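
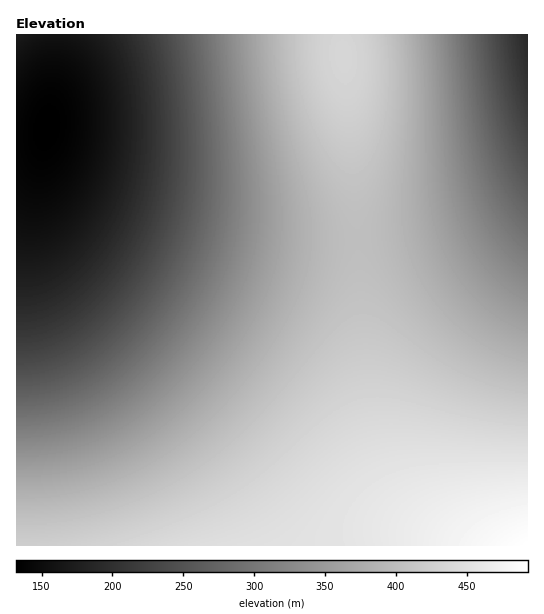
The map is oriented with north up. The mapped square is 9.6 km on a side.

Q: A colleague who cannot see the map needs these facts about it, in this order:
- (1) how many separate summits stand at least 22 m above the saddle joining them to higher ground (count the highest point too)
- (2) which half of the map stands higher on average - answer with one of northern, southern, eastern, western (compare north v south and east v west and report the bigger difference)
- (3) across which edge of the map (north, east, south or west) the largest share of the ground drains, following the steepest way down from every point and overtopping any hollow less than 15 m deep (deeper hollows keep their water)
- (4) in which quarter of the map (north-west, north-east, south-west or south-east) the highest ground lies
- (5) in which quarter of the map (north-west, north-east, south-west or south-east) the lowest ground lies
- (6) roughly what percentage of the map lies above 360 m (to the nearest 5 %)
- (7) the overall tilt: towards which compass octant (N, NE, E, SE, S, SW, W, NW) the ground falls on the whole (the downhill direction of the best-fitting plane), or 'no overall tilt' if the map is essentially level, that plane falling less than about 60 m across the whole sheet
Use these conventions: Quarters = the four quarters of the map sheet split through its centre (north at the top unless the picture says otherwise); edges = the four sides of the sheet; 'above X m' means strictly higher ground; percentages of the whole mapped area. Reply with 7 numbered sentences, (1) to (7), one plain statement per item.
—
(1) 2 summits rise at least 22 m above their surroundings.
(2) Taken as a whole, the eastern half is higher than the western.
(3) Most of the ground drains across the western edge.
(4) The highest ground is in the south-east quarter.
(5) The lowest point lies in the north-west quarter of the map.
(6) Roughly 55 % of the ground is higher than 360 m.
(7) Overall the map slopes down towards the north-west.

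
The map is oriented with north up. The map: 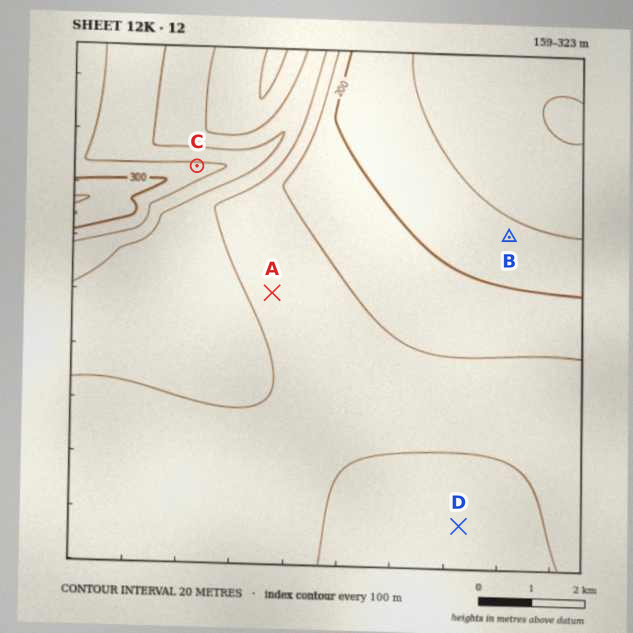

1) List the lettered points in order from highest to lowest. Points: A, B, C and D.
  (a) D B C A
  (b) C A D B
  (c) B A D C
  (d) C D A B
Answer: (d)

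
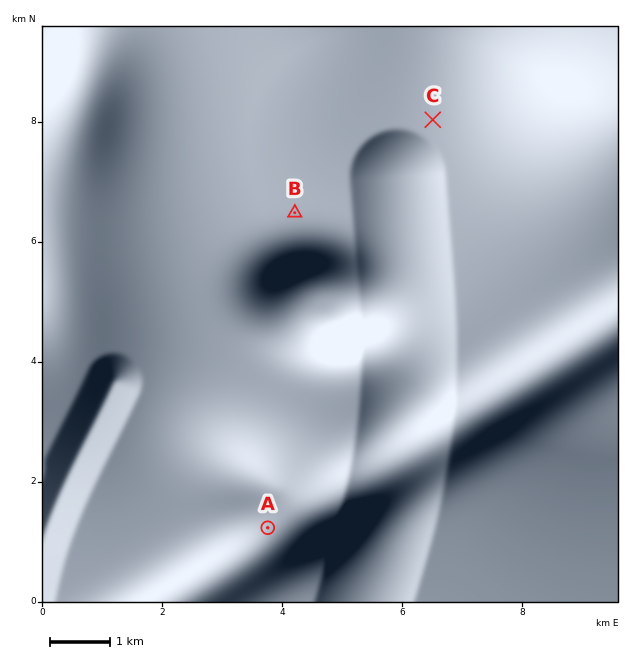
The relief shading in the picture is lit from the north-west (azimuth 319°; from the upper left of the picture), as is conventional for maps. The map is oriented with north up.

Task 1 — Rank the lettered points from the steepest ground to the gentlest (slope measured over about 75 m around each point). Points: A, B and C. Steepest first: A C B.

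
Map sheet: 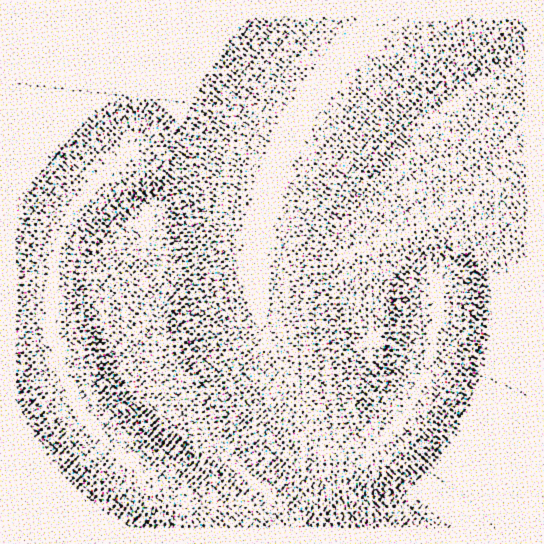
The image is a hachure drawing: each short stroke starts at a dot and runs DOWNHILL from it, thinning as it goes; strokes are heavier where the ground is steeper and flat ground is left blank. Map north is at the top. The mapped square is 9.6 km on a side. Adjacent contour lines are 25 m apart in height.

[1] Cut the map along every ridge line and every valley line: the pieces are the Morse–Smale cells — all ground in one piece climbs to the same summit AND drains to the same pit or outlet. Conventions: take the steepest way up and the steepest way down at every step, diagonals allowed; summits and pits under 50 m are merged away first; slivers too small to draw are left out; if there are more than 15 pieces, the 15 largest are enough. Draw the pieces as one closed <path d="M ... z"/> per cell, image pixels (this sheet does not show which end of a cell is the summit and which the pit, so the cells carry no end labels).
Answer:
<path d="M527 16l-140 0-46 43-25 32-16 26-13 25-16 40-11 41 0 15 10 7 24 7 36 7 12-3 48-17 55-27 34-21 48-36z"/><path d="M386 16l-369 0-1 177 12-8 21-32 29-30 24-19 20-8 21 0 10 3 16 9 7 7 5 10 0 22-3 16 57 16 32 4 5-4 16-40 28-48 25-32z"/><path d="M179 163l-28 52-7 31 0 16 20 61-7 38 12 54 4 12 20 20 24 17 46 28 36-43 10-27 0-11-29-42-16-32-9-30-2-22 3-38 5-30 10-35-16 1-20-4z"/><path d="M138 151l-7 0-4 2-23 21-29 35-14 25-4 13-6 51 1 33 8 36 16 36 17 26 16 16 29 23 25 25 18 7 28 5 37-1 11-5 6-6-70-46-20-20-4-12-12-54 7-38-20-61 0-16 7-31 16-26 10-26z"/><path d="M527 155l-52 38-30 19-32 15 8 18 10-4 18 0 17 7 13 10 13 21 1 44-6 46-16 46-38 68-31 45 126-1z"/><path d="M413 228l-36 16-46 15-53-11-13-5-6-8-2 3-4 55 2 14 9 30 16 32 17 26 20 24 30 28 3 0 3-6 14-54 4-30 13-38 5-41 10-17 8-9 13-7z"/><path d="M50 301l-34 2 0 224 174 1-1-11-5-10-19-12-27-27-29-23-29-35-13-25-10-27-5-27z"/><path d="M449 241l-18 0-11 5 15 33 2 26-2 34-12 42-20 36-29 31-7 4-17-4-2 5-3 13 0 21 12 41 44 0 4-5 22-29 28-47 16-32 12-32 9-44 0-60-8-14-9-10-14-10z"/><path d="M143 96l-26 1-24 14-36 32-20 26-9 16-12 9 1 109 32 0 2-2 6-54 7-20 15-24 32-36 20-16 7 0 39 12 2-2 2-14-1-26-11-13-16-9z"/><path d="M419 245l-12 7-8 9-10 17-5 41-13 38-4 30-16 59 11 6 5 0 7-4 29-31 20-36 6-19 7-32 0-45z"/><path d="M310 411l-2 16-9 22-20 26-15 15 0 3 11 12 7 23 73 0-10-41 0-21 6-19-12-6z"/><path d="M263 492l-10 9-12 4-32 0-40-8 15 10 5 10 2 11 90 0 0-5-4-13z"/>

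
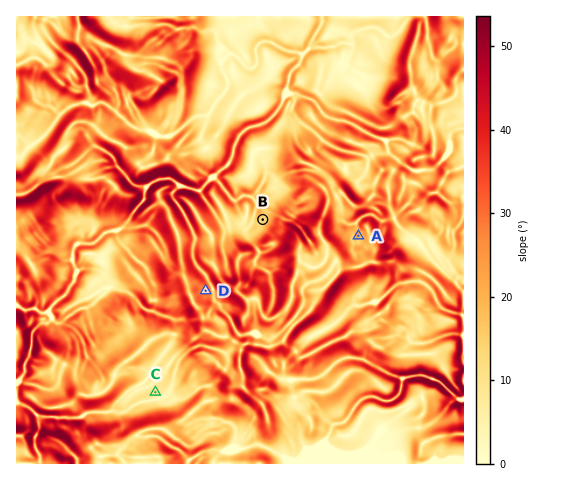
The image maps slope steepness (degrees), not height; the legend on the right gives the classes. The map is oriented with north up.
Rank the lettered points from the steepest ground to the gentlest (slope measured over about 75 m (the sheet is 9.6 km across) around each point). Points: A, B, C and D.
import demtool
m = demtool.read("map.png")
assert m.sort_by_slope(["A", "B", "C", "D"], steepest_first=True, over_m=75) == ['D', 'A', 'B', 'C']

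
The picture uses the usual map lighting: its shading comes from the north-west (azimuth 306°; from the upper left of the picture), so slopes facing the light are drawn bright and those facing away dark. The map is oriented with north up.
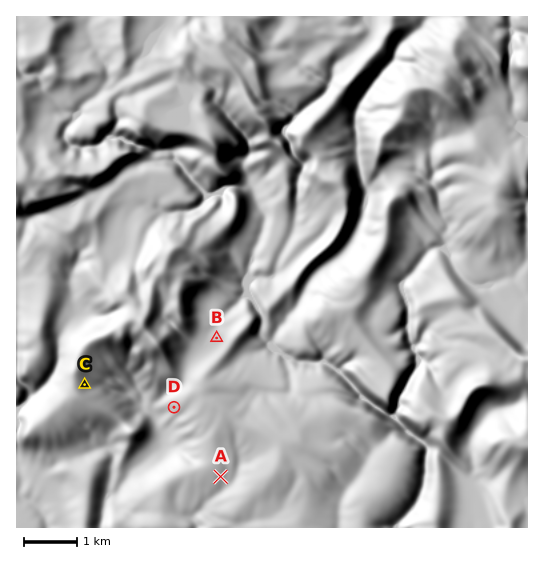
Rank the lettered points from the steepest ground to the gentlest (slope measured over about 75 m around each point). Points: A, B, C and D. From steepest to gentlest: D C A B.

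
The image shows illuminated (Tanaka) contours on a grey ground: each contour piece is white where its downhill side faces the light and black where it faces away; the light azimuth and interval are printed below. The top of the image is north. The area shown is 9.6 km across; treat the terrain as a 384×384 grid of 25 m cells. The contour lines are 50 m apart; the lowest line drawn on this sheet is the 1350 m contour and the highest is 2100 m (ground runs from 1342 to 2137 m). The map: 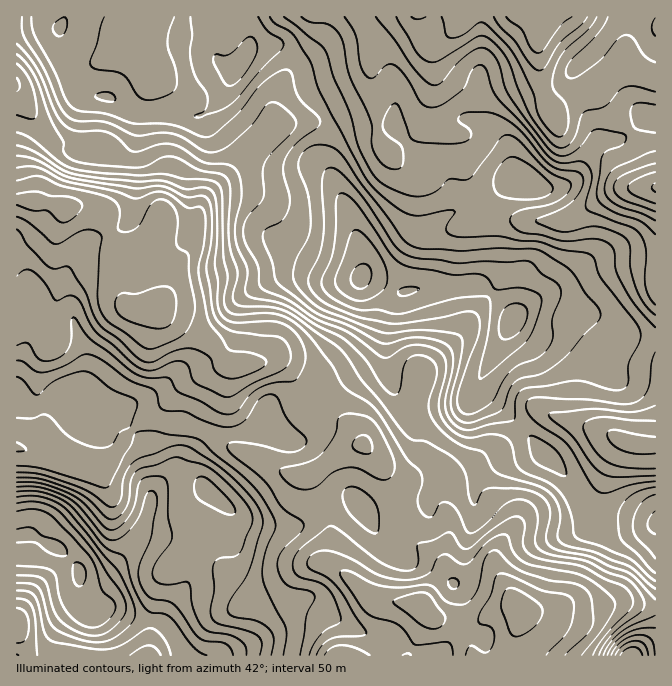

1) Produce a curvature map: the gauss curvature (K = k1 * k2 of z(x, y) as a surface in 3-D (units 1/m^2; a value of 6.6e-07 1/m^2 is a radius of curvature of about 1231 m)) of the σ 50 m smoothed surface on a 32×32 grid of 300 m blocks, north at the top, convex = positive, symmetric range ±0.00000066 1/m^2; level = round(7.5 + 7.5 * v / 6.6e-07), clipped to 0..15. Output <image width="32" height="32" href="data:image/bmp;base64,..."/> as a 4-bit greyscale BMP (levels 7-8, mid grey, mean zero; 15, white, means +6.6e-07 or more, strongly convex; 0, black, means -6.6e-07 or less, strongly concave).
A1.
<image width="32" height="32" href="data:image/bmp;base64,Qk12AgAAAAAAAHYAAAAoAAAAIAAAACAAAAABAAQAAAAAAAACAAATCwAAEwsAABAAAAAAAAAAAAAAABEREQAiIiIAMzMzAERERABVVVUAZmZmAHd3dwCIiIgAmZmZAKqqqgC7u7sAzMzMAN3d3QDu7u4A////AAJWRpRVtpdIloZXaVd3Y/D0f9UJipdmdGOXpkh5eKQgyKjbB1epZ4d7ZvU2rFmGwXOXV+lndmWbhmdLqJh5pfZ1P0KqeIeG1YifWAlHaKdYd6hBdneIh5d3h0h8V3x1V5l4pGeIalWEeHiWqWmHh2vPpbyZeKxodppnlphqxGVpiGR39WyHeIaoV3d0aWRlV1R4tXZKh2d1aJV4h2mZd4iHeHVmlIh6p42IdjeYqYqYd3mGZ4Y1l3ZqiFO4IJR8d2d4eYeHp9iHd3cm+U22aKVkqHZleIayaGaHmLd4d3i4eXiH15eJqGeHOvxmZ4d3d02Sh6dXN4pmhjqzNWZ3iIhIhKiKYUafdoV3Zpn7d3eIlpjJmob4domYaneCmmd4d7hUd4eHeHRpzyiWhmaHd2h4d3eHV3ZneIxUh4d5d3d3Z3h3d3lqd4hni5eHaYZ5h3eXZ3lcjZiYeHd3hzxtaIiV16NfD1V3iJhnd4ZHdQSIiTiFWJc2d3d4iId2j7qr+nj7eZVoNWeXeaiId5dVEHdFd7VpiGZ3p2mWeIiIrwaGVDendol3i1Nmd2eGeP93Z2bKhleFd5iHdod3hlamV5nHeJiYd5iXh3iJeHZ2B3hnllh3eImJdnd5eIadhk6XhmiHd5d3enlXh2eWi3q4d4eKh3eHdnhoeHd3d6GUlXR1"/>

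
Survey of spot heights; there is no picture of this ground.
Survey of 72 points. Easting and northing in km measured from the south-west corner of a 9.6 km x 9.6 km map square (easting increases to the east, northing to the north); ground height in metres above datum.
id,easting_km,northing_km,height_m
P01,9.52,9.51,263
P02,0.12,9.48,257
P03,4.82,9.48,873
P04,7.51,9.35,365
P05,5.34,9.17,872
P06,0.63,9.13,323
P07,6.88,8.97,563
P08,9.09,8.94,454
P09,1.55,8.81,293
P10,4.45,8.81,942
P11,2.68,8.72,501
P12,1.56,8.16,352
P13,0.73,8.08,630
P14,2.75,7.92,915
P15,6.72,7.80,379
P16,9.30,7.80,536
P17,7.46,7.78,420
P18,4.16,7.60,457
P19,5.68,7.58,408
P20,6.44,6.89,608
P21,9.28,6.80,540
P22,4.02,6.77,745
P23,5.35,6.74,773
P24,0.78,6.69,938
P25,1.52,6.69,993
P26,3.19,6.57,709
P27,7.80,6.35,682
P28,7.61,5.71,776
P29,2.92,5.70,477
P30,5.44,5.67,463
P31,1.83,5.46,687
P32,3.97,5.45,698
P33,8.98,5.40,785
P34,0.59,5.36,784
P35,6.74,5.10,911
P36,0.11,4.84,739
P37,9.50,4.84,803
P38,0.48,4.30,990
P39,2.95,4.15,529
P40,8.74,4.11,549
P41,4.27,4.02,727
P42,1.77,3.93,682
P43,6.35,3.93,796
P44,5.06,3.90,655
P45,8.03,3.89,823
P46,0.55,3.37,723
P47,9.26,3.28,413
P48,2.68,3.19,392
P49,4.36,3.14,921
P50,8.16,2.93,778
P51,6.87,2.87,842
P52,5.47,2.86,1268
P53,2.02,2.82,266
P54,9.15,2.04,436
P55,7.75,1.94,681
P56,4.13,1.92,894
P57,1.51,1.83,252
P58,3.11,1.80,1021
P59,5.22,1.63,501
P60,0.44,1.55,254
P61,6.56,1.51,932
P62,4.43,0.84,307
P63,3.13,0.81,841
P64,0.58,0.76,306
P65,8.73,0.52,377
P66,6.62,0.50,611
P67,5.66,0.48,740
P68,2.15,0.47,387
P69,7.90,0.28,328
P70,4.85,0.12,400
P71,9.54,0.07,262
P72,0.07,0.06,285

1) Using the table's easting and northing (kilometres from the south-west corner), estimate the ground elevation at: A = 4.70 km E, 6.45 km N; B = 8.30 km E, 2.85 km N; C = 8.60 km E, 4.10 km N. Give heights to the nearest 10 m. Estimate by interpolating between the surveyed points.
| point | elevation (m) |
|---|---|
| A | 830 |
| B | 740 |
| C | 570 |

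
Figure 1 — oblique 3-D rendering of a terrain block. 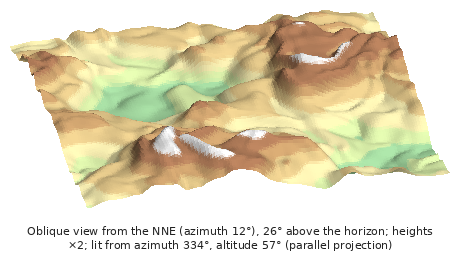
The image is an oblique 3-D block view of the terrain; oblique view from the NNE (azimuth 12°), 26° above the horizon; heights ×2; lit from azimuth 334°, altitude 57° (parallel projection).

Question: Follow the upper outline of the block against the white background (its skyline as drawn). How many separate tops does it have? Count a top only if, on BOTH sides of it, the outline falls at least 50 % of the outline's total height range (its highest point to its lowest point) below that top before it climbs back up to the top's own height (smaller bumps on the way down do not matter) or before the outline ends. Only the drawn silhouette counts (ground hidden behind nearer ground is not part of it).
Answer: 0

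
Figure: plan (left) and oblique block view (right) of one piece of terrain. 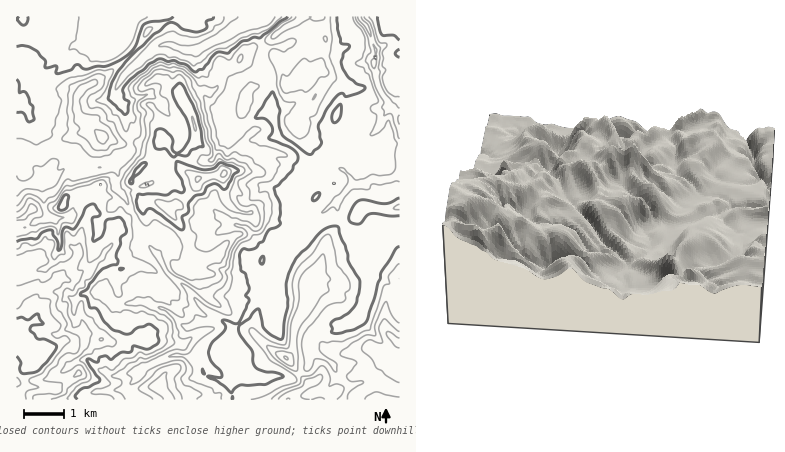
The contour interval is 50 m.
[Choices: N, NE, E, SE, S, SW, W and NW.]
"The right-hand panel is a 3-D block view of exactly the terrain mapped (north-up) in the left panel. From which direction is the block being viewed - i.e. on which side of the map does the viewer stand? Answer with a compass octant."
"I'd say S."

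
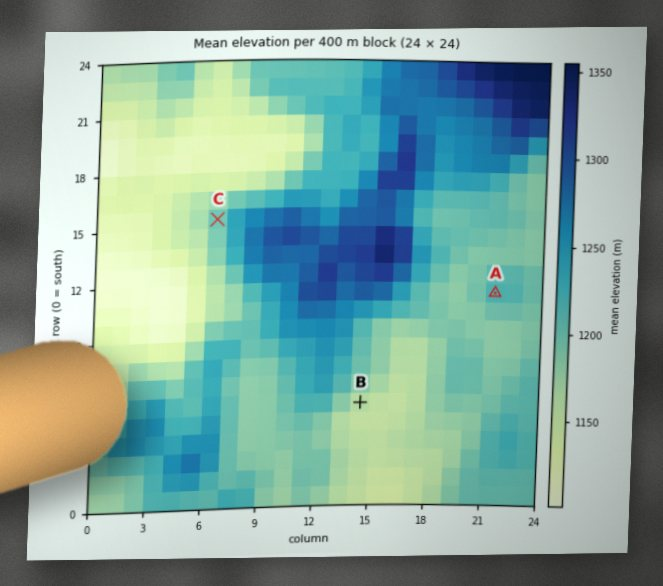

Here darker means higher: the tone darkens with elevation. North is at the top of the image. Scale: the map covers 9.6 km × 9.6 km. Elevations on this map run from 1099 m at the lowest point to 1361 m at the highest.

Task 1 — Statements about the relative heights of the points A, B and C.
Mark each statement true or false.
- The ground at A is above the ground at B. true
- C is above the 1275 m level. false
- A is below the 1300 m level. true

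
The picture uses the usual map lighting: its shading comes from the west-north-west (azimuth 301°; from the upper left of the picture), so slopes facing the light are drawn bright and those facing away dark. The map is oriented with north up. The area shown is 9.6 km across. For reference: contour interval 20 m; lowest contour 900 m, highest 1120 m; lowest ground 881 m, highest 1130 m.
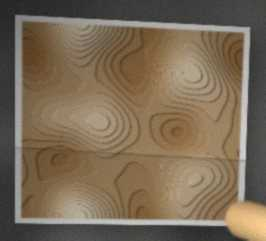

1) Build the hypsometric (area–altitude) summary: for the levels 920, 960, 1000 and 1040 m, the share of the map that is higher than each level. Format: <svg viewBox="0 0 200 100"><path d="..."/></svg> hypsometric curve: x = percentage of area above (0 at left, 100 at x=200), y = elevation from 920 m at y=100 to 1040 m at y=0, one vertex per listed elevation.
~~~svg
<svg viewBox="0 0 200 100"><path d="M188 100l-53-33-71-34-38-33"/></svg>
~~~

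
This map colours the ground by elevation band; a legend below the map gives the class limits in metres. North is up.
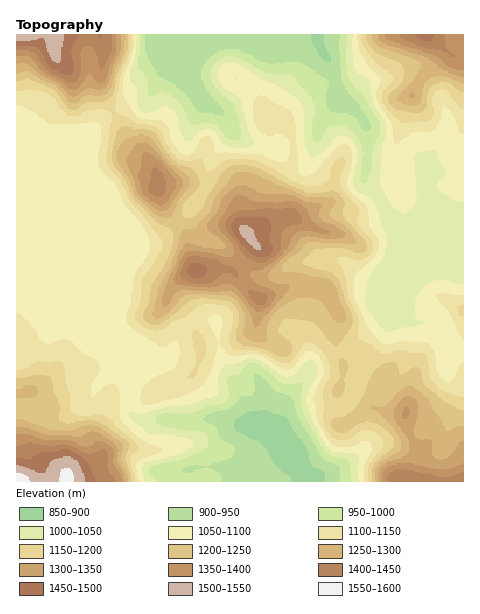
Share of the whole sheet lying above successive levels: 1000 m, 86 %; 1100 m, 51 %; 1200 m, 29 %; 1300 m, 14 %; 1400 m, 6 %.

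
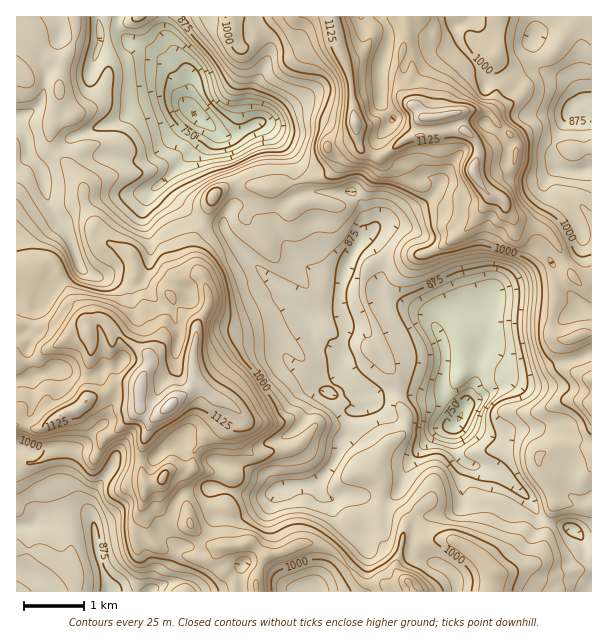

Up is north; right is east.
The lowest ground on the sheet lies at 675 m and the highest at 1215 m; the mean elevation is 965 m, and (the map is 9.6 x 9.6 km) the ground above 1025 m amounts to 25.6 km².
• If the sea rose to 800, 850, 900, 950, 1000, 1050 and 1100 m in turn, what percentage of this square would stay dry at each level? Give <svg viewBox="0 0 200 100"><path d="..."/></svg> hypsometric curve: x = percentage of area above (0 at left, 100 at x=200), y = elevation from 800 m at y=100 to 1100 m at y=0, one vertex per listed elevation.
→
<svg viewBox="0 0 200 100"><path d="M192 100l-12-17-28-16-45-17-36-17-31-16-23-17"/></svg>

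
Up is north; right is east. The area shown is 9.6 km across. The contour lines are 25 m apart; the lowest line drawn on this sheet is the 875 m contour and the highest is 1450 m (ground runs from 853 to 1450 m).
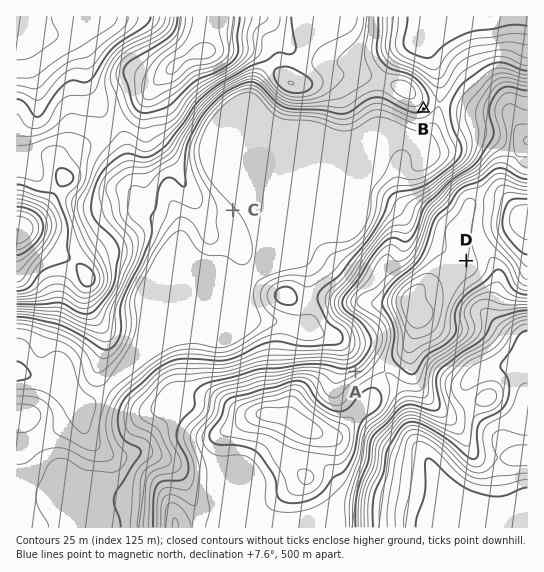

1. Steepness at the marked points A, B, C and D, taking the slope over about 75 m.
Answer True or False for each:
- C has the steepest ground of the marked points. False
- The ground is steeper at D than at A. False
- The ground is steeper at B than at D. True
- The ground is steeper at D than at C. False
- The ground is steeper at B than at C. True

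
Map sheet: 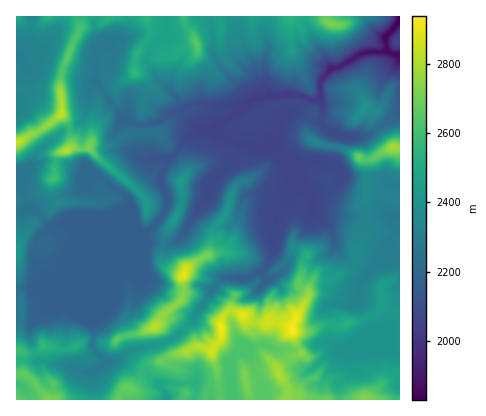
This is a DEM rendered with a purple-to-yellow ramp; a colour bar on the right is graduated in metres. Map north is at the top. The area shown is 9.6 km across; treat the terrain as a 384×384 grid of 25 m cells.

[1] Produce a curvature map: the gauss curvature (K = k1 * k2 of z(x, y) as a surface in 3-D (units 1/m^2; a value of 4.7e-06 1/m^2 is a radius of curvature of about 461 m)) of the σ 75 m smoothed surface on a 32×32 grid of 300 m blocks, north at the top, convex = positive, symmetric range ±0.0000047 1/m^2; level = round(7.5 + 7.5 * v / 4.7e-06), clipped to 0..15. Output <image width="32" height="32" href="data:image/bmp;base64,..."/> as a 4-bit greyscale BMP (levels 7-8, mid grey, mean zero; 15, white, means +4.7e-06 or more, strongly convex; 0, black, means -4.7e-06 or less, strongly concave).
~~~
<image width="32" height="32" href="data:image/bmp;base64,Qk12AgAAAAAAAHYAAAAoAAAAIAAAACAAAAABAAQAAAAAAAACAAATCwAAEwsAABAAAAAAAAAAAAAAABEREQAiIiIAMzMzAERERABVVVUAZmZmAHd3dwCIiIgAmZmZAKqqqgC7u7sAzMzMAN3d3QDu7u4A////AIeJZ2aYd3eXeIeIeHh2qYZ3eoiHmmiGeHeIeHd4h4eIqGeHh3dniIlYiHqIiIiHd2dohndneHeImWiIaaWIeHii1ow2+XhphXeId4DId3iIaZd5N8BraGdah4e8Z3d4iGl3d4h3jXd3yJZnd3VrZ4iHh3iIh4iFiHd8OWiLeJd3h3d4iIeHdqKHm5l3lneId2h3iId3iqA6dZOmeHeHd6iHd3iHd3dv55qWeKiHd3d3iHd3h3d3WZGXeFh2WHZ3h5iHd4iIdmeJh4h5ldiHh4h4h3eIh4dIl2eIeIiGeIeHeXh4d3dFmXdnaIhml3iHiIdoiHd4yXmIh3iId4h3d3h4d3eIi4qEd5iHh3h3eIh4d0V4iGZ3d4h4eId3h3h4d4bfeHd4h16Ihol3d4iKRYdpgH+GiIh3h2d3d3h4iZeYdkr1V4iIhXd3d3d3Z3DwOteJovdnd5eHd3d4dthnqY2FaghniHiHeIeIiHaIhoVGmHt4eIeHh4d3d4h3Z3e3d4emiHhnh4d4eHiHd4d4iXd3fYh2iXiXh4d4d4h2mHeIh3Z4h2ZniHeId4d3lpiHd4iEZ3d8p4d3d4d4h3emeId4d6iHh3eHeHd3d5iHh4iIeIh4mIh3h5t3eIh3h3d4Ond5eIiZZ3h3eHd3eGeIdraVxmdbdYh4Z3d5d5dKvHe2"/>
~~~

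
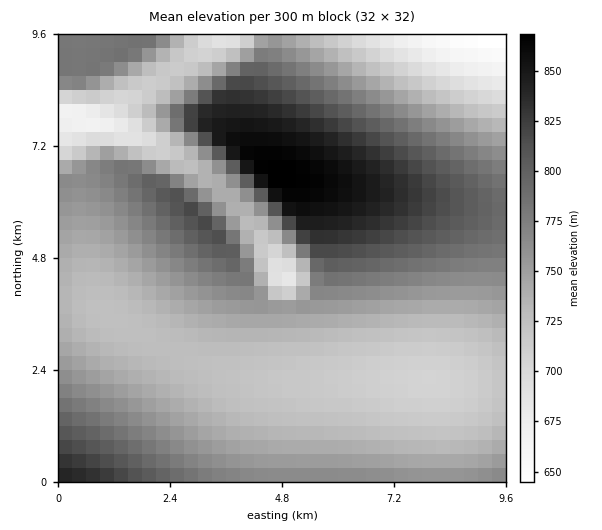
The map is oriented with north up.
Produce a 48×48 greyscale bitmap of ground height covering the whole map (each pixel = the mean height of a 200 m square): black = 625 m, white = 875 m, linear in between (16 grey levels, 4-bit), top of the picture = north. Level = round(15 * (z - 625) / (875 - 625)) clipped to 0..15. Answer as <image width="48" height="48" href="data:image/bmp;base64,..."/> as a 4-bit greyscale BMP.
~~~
<image width="48" height="48" href="data:image/bmp;base64,Qk32BAAAAAAAAHYAAAAoAAAAMAAAADAAAAABAAQAAAAAAIAEAAATCwAAEwsAABAAAAAAAAAAAAAAABEREQAiIiIAMzMzAERERABVVVUAZmZmAHd3dwCIiIgAmZmZAKqqqgC7u7sAzMzMAN3d3QDu7u4A////AN3dzMy7uqqpmZmZmZmZmZiIiIiIiIiIid3MzLu6qqmZmIiIiIiIiIiIiIiId3iIiMzMu7uqqZmYiIiIiIiHd3d3d3d3d3d3eMy7u6qqmZiIiHd3d3d3d3d3d3d2Zmd3d7u7qqqZmYiId3d3d3d3d3dmZmZmZmZmd7uqqpmZiIh3d3d3ZmZmZmZmZmZmZmZmZqqqqZmIiId3d3ZmZmZmZmZmZmVVVVZmZqqpmZiIh3d3dmZmZmZmZmZlVVVVVVVWZpmZmIiHd3d2ZmZmZmZmZlVVVVVVVVVVZpmYiIh3d3dmZmZmZmZlVVVVVVVVVVVVZpiIiHd3d2ZmZmZmZmZVVVVVVVVVVVVVVoiId3d3ZmZmZmZmZmZVVVVVVVVVVVVVZoh3d3dmZmZmZmZmZmZmVVVVVVVVVVVVZnd3d2ZmZmZmZmZmZmZmZmVVVVVVVVVWZnd3ZmZmZmZmZmZmZmZmZmZmZVVVVVVmZnd2ZmZmZmZmZmZmZmZmZmZmZmZmZmZmZndmZmZmZmZ3d3d3d3d3d2ZmZmZmZmZmZ3ZmZmZmZnd3d3d3d3d3d3d3d3ZmZmZ3d3ZmZmZmZ3d3eIiIiIiIiHd3d3d3d3d3d3ZmZmZnd3d4iIiIh3eIiIiIiIh3d3d3eHZmZmZ3d3iIiJmYZUV5mZmYiIiIiIiIiHZmZmd3eIiJmZmYVDRpmZmZmZmYiIiIiHdmZ3d3iImZmqqXVDRpqqqqqZmZmZmZmXd3d3d4iJmaqqqGVEV6u7uqqqqqmZmZmXd3d3eIiZmqq7p2VVebu7u7u7qqqqqZmXd3d3iImZqru7l2VXm8zMzMu7u7qqqqqnd3d4iJmaq7u6hmZ4vd3czMzMu7u6qqqod3iIiZmqu7yodmeK3d3d3dzMzLu7uqqoiIiImZqrvMuXdnit7u7d3d3czMu7u6qoiIiJmaq7vKmHd4rO7u7u7d3dzMy7u6qoiIiJmqq7uph3eKzu7u7u7t3dzMy7u6qoiIiZmqu7mHd3is7//u7u7t3dzMy7uqqoiJmZqqqod3d4rO///+7u7t3dzMu7uqqXiJmZqph3ZmeKzv///u7u7d3czLu6qqmWZ4mZh3ZmZnis7u/+7u7u3d3My7uqqZmUVWd2ZVVVZ4rO7u7u7u7d3czLu6qpmZiERFVUREVWeKzu7u7u7t3dzMy7uqmZmIhzMzMzNEVnm93u7u7u3d3MzLu6qZmIiHdzMiMzRFaKvd3d7t3d3czMu7qpmYiHd3ZiIjNEVWeKvN3d3d3dzMy7uqmZiId3ZmZTNEREVWZ4m83d3dzMzLu6qZmIh3dmZVVVVmVVVVZniazMzMzLu7qpmYiHdmZVVURIiIdmVVVmd4q8zMu7qqmZiHd2ZlVUREQ5mZmHdmVVZniau7uqqZmId3ZmVVREMzM5mZmZh3ZlVWZ4mqqpmYh3dmZVREQzMyIpmZmqqYdmVVVmeJmZiId2ZlVEQzMyIiIpmZmaqph2VVRFVomIh3ZmVURDMzIiIiEZmZmZqqmHZURERXiHdmZVREMzMiIhEREQ=="/>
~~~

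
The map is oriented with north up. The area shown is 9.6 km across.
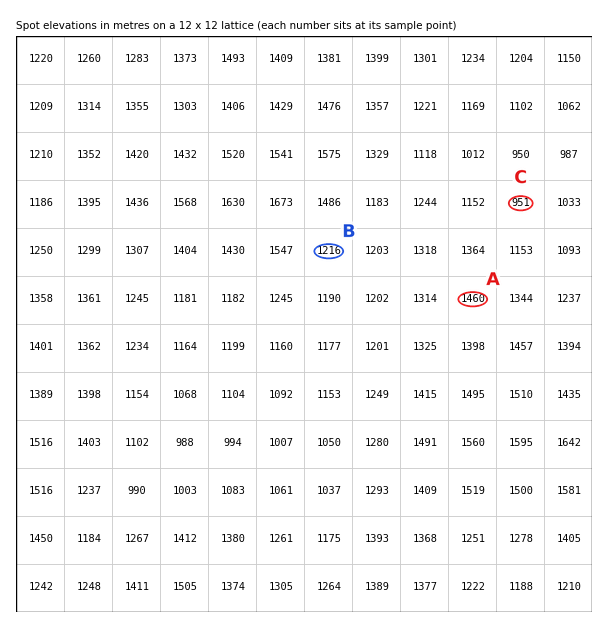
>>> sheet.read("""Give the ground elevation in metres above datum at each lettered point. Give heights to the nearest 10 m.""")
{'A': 1460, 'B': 1220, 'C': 950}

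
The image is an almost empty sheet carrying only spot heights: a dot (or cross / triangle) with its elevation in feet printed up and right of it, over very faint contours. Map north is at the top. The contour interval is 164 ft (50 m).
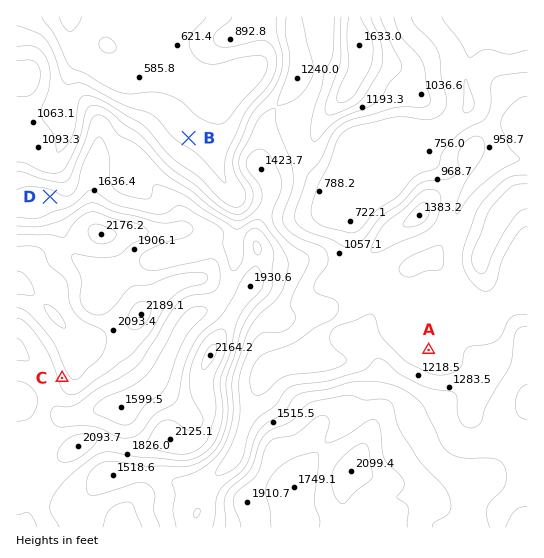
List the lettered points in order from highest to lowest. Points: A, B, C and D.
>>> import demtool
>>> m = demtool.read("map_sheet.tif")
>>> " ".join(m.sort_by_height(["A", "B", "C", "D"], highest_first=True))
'C D A B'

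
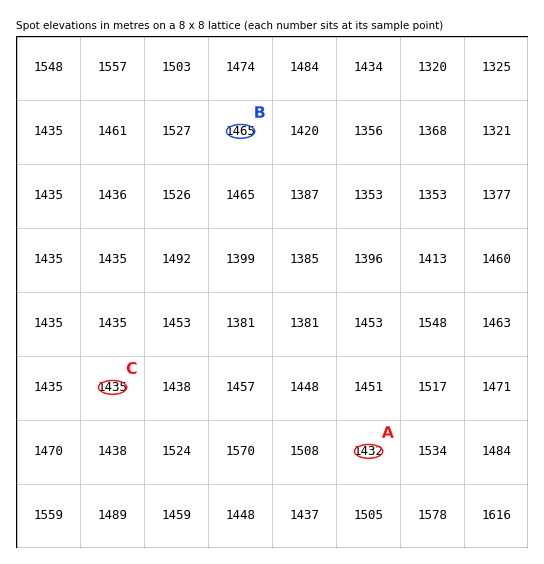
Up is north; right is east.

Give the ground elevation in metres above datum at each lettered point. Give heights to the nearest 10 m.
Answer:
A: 1430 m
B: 1460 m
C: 1430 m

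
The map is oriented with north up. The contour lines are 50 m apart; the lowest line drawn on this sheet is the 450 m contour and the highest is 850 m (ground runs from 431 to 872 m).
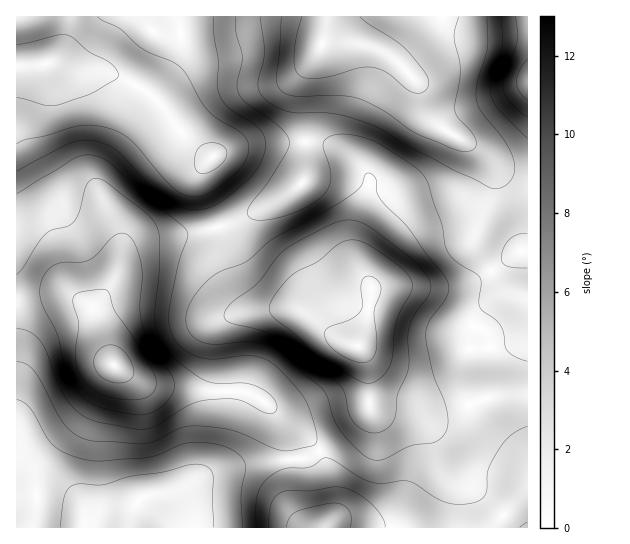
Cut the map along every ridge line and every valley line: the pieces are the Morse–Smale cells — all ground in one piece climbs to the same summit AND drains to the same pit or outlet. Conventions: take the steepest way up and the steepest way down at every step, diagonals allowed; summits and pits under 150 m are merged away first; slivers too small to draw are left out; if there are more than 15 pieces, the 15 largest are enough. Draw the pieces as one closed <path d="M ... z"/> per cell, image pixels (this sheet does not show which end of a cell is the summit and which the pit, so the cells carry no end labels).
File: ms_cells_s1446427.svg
<path d="M217 228l-32 7-42 4-12 5-6 6-5 11-8 22-16 22-1 10-8-11-20-9-17 0-34 6 1 227 511-1-1-132-38 2-43 15-21 0-8-3-35-1-11-3-2-3 0-23-2-17-6-12-4-5-19-6-23-19-16-9-9-3-32 1-9-2-8-6-14-27-6-17z"/><path d="M353 43l-30 0-16 30-3 12 1 89-2 8-26 19-40 20-20 6 4 30 6 17 10 21 12 12 9 2 32-1 9 3 16 9 23 19 19 6 4 5 6 12 2 17 0 23 5 5 32 1 19 4 21 0 43-15 38-2 1-217-19-5-24-20-46-26-12-14-7-24-5-10-21-20-19-11z"/><path d="M177 16l-161 1 1 283 33-5 17 0 20 9 8 11 1-10 16-22 8-22 5-11 6-6 12-5 42-4 32-8-16-45 0-11 11-13-19-14-14-14-14-20-16-16 19-21 11-19 2-20z"/><path d="M326 16l-149 1 4 17-2 20-11 19-19 21 16 16 14 20 14 14 19 14-11 13 0 11 16 45 20-6 40-20 26-19 2-8-1-89 3-12 17-34z"/><path d="M527 16l-200 0-4 26 38 2 25 9 29 26 5 10 7 24 12 14 46 26 24 20 18 4z"/>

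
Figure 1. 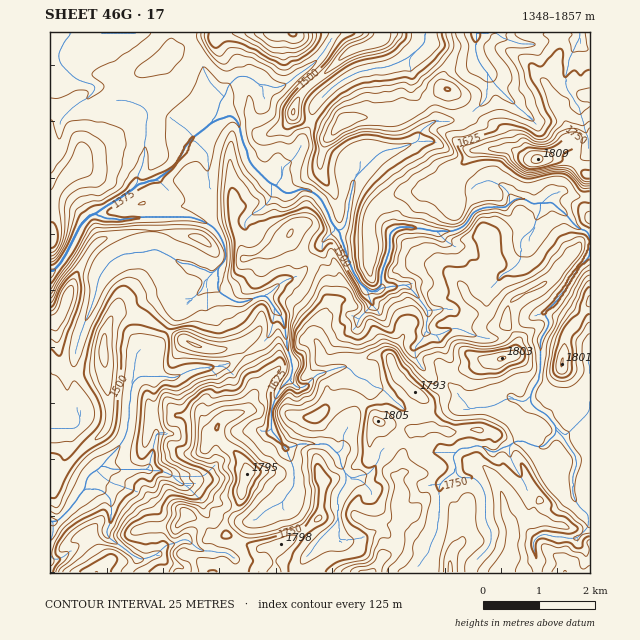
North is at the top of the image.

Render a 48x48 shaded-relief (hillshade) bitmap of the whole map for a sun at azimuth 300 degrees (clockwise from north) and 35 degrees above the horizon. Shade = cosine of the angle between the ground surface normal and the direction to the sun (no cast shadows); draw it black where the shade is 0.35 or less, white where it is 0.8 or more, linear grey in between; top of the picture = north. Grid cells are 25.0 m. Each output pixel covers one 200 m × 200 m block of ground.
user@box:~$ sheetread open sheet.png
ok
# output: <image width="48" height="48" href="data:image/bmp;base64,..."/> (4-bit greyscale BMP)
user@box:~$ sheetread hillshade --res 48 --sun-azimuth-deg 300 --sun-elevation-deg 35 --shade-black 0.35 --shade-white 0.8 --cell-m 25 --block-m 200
<image width="48" height="48" href="data:image/bmp;base64,Qk32BAAAAAAAAHYAAAAoAAAAMAAAADAAAAABAAQAAAAAAIAEAAATCwAAEwsAABAAAAAAAAAAAAAAABEREQAiIiIAMzMzAERERABVVVUAZmZmAHd3dwCIiIgAmZmZAKqqqgC7u7sAzMzMAN3d3QDu7u4A////AP/clVm7uauXiphUia3dpCRouUerdWmpd8zcuVaK3JmIiphTaJq96kRYuVaLlVm5h+uqmqdmm7qHiruENoiay3VXq3V6pViYmv/Ifdl3hnqnaLzbdFiIqoZGmoZ5ljV3Z73se/6qyViYRom86UepiZZEioZ5l2Z2VDfMq+7M7YipQVeJ3Gi5m6hUeoZ5h3ZmdhN6q93d26zcgBZ4vGe6m7d2eZeJhoZFiCFYmrzNyr3ewwNou3SamrdWeZiZd3VXiEI3iaq7upm92CJXu3V5qqdmV5mZd1VniXUkeJibqHaLuFVpy3ipiqhnZ5mIh2V3eIliR6p7y6ZZpmZ6y3e7iJhnZ5l3l2eHeJm4I4yb3Ox2dmeIiIiblohmZVd1V3d4iIibglypu+2ERUiYZVaMpmiHeHh1Rnd3iIeKtUvLqs23Myi6lkV8x2eYeJqHd4d4d4d5pTrMzNy7lifbu3VpyYh2VomYh3iId4eJlDrNzO2rylTNzah3mpmFRXd3d4h3d4eKkyi7zO7L3IJczsiImphmd3ZVVmmFVoibghaJmbzM3bcKybmHm5ZXmIdSJEq0I3eskxV6lVZ5vdxG64iYmoR6mqqWIRnnEkWuohV6yFZVaLypuomby2OLvMu8pBf6IiOOsyRo3YeKl3reyGeb24Vqzbms2Tf7MhFd1SVnrJiby3fP+WVquqhImqqpiGfeYVAa6UZmarmavJa/+3Q3u8poqZmqdWfPtdUG3GZmaJqZm6it7ZVDjdqHqZmblTSe7PoDvZZWd3iZmIm7zbgybNuqmIeLyWM7//8znKdmd3eKmFSbvLg0WKq7qpd4vLgk7/+Terl3d3eLqHRYq7ZYVqiJmZh2is2Sf17lV5mHd3dr2HZWeaWLZcuZmZmHZ6zYJQT6RXd3d3dq25hlV5edc7ypmaqWZ4rMYQC/lmd3iIdqyquVM1jNdJyprMqGVom8pwBdyqmZmpebqavJUibdc1mIiL6nZnmqqCAXqpmZmZm7l5vck0a+lFZmdTnJiHiZvDIjWJh3d4i8lWitt3eex2d3iEN4mXiavFM0MnqYiIi8llaKqXd965mHd3ZVV3Z5mJZFQyaJmYi8hVeJmGVq3cuoh3d2ZTJHmbllVERmioi8dXeKuVRorM3LmGVmdiADjLuGVVV3WJi7Znd5y1RnirzNy4VFmoMBWJunZmZ3ZpmrdoZnvVBGd4m8zduHnMumRJqod2Z3dnmqmJZUjqACRURqzMzLu5v9c4mYiHZ3d2eaqruDXOgRNDEnmqvMuYvtqHiZiHd3d3Z4qZznKf2WZ3UzaIm6mZq6iYiIiHd3d3d4mYv8Jt7KmZiGVVWZiaqoeJmImHd3d3d3mInfgXzcqqmqhlV5mqqYiYiImYd3Znd3iHiM6BWru7rNt2Z5q6mHiYiZmZiHZmd2Z3dUrpAmiZrOx2eJq7l3iIiJmZmYdmh1RmZBCPsQI1es6laJqqqXiXiIiZmZh3mFVnZSAJ/HMAJ63GaaqZqneHeIiImqh5qVVmZTADvtowBJy2aruomXeA=="/>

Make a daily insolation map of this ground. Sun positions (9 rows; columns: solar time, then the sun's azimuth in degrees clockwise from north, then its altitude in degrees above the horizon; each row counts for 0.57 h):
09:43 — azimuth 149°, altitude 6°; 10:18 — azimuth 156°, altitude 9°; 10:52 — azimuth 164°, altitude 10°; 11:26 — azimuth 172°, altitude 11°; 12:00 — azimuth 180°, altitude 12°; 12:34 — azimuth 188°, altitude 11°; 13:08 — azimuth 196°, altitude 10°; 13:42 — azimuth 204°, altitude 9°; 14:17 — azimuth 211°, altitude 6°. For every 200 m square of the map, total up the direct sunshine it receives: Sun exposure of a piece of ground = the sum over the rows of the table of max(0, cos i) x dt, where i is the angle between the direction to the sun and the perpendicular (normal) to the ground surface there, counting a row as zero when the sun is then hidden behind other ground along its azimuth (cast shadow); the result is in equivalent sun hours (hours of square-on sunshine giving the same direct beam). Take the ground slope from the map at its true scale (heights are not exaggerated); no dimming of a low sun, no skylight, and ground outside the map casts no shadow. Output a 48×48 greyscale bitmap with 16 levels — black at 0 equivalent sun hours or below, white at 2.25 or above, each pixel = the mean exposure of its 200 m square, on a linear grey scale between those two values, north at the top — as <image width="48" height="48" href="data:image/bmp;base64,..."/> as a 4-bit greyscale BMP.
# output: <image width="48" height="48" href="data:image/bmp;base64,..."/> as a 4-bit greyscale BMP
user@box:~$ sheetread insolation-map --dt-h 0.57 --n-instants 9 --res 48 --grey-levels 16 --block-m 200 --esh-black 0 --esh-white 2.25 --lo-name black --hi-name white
<image width="48" height="48" href="data:image/bmp;base64,Qk32BAAAAAAAAHYAAAAoAAAAMAAAADAAAAABAAQAAAAAAIAEAAATCwAAEwsAABAAAAAAAAAAAAAAABEREQAiIiIAMzMzAERERABVVVUAZmZmAHd3dwCIiIgAmZmZAKqqqgC7u7sAzMzMAN3d3QDu7u4A////ACERN4ITNHU0RDRWMzEQF5hlVWVDZjREU2MRAhaEaFEkZ4iIZEEABHd2RHdTRUZiEiVTEHyacRiqhCNZlkQhIkZmQ2dlRlMAAxEkEViqvZQ0IAABanVodGaHVFVFVYh5gTAAMRARJrUzQQAAB6aaVFiXVVVXZGdSAaMAAhABRBEzqkIQAjRBI2RXZVZWVEQwFJYxAhABEAAmnJZUNGUjNEYkVDRWREUhNYhlQyIRAAASSKhlV4gxVlREQyNWM1EkVVl1RCEAABRnZ6p1ZzRmaGZ3dVZ0I0JFVVWnVVdnnO+2UhEjVCJYkyMjVWdAJCNVVSNrhlaGh4y6UAEjUhREZkRVRTESIhRVVjMm2lR1MTWFASFKdWh2eGV4i5iqckZEZlVBSWRXZlRmRESLvKdleXZ4hnh0NWZmVWZURlVXiGMnu6aaiZdlVEMSEAAAJVNXZVZVdlVVQjIAFFUxAViGECWHQQACNDZ2ZmZnl1UxEAAAAUQAASNUEViURVVVVmd3ZmZ5l2QQAAAAATYgEjMjRpgQJXmZh3SKhnZndmVCIAAAABSAVhJGZ3IBV5vfyZavp3VFdmVUeFMQAAAiSJiHh1EDQ1eJ75RGZZZEZVVVWt25cwAHtjEQIxAAA1MQE0RDVZdTRnZ4d1EAJUEEhTEAAAMgAQAAADMzZ5ljJXmqQAAAAEITEjMQAANSUwABIBUSmVlzFIhiAAAAESITEkUgAAEyIzIjVDExGReEIlQiIQARABJ0ETWEAAAUZWdDR4cxJxR0MjREMyIjaEMyIiIwAAAWRnQzJZpyIxFEMRM0RVVFeKpCMxEQUTNEVlRkEBWXIRA2QgE0VUVUqYiYUyIEhIunZTRWMQA5QHEYZUM1VXiVaYiIdBIVdiVlQjRWUyEkksIVp2ZVd4qUQTaYYREVZzRDESRlREMiSIYRWZh4iaYVYzNodyE1VUIQAldlVUQxA0YxABMzIQAoU0IkeVM1VmITeCEzRVQxBUZiAAAAAAJXZRAAESdUab3suqEBFEMxZ1eZcjVmVVVWVlEAAEZTR5iZdlhDMRM2UlmrzWFFRmVVQxEAApdTE2d3ZVeIaJlkWEiqmJdBVmVUMhIza5VUERI0VmZVmsqpzzSHZnmKU0VVMTZWWGVlMRESRoh4r///9UJVVWdmhDVUM3Z2RXdmUxAAEVzf7JvMYkREVWZlV0RTNZmIRLuGZUIQA4aaggAXlUQiNFZlZ2RDN4rKd4/9zex2hwAAAAABNVQiNFVlZodCJSJ+xCfv/93XMAAAAAAAAVQzRFVmZmdlZjJaYhI1VVesmFIQAAASATVUVVVmZmZ2ZUQidBABIzRIupYiABJkRTNFNnd3dmZmZUQQaUAAAREkiVQyNWhCRURGdmd3d2ZnZFZhB7QAAAACIAEjRYc0QlVVREVnd2aLmJq3IG6DEQAAAjNFZ2JFRGVUMzRFZ3fKm9/eswX/63MhE1RnlyJFM2VVVENEVWrKzu7e+zAp7+hCI2RWQRI0RGVWVVREVUd5vLqah1IAFplUZzMyOJdkZg=="/>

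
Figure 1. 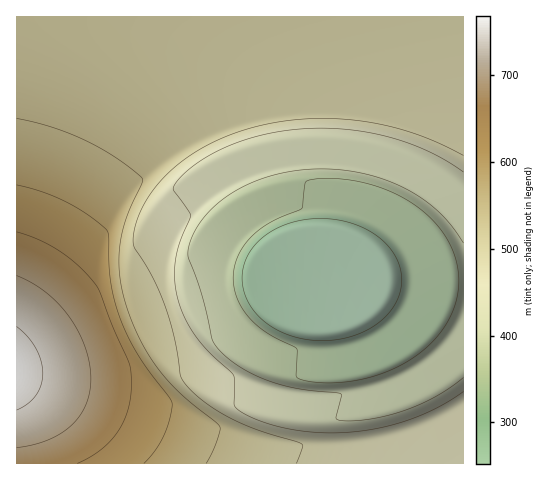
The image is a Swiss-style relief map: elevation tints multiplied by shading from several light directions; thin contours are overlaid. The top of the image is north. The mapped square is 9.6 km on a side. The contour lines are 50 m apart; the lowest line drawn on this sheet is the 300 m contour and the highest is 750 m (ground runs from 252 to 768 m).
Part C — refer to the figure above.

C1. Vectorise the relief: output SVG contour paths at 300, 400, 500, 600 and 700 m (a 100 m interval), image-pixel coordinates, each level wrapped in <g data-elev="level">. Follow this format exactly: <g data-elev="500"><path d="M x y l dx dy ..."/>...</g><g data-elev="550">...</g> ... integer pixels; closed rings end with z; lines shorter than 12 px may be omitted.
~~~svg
<g data-elev="300"><path d="M309 340l-17-4-16-7-14-9-9-11-8-13-3-13 1-14 5-13 8-12 12-10 13-8 17-5 17-2 18 0 17 4 15 6 20 14 12 17 4 11 1 10-2 11-3 9-6 10-8 8-21 14-26 7z"/></g><g data-elev="400"><path d="M463 378l-28 19-32 14-36 9-19 1-11-1-1-3 6-21-2-3-40-4-31-8-30-14-21-18-6-10-9-41-15-45 3-15 9-15 13-15 16-13 17-10 21-8 24-6 23-2 23 1 21 2 23 6 22 9 18 11 17 13 13 14 12 18"/></g><g data-elev="500"><path d="M296 463l7-16-2-3-43-14-30-13-28-19-11-9-7-10-8-43-9-31-13-28-18-32-1-8 2-10 9-23 10-15 12-14 15-13 18-12 19-10 21-9 44-10 46-3 47 5 43 12 44 20"/></g><g data-elev="600"><path d="M144 463l11-12 8-14 6-17 3-16-3-7-31-42-18-36-6-19-3-19-3-50-18-15-23-14-25-10-25-7"/></g><g data-elev="700"><path d="M17 448l16-3 15-5 13-7 10-8 9-9 6-12 4-13 1-13-2-15-4-16-7-15-9-16-11-12-12-12-14-9-15-7"/></g>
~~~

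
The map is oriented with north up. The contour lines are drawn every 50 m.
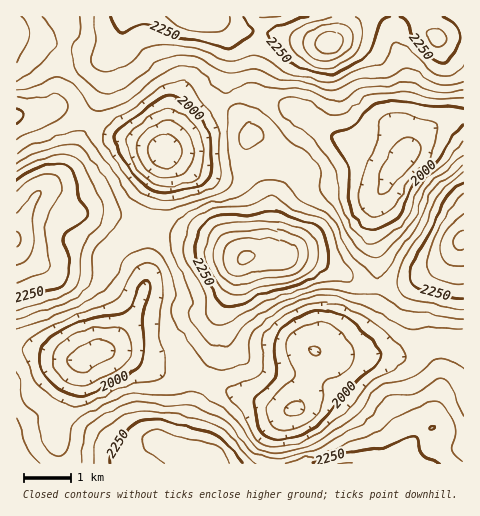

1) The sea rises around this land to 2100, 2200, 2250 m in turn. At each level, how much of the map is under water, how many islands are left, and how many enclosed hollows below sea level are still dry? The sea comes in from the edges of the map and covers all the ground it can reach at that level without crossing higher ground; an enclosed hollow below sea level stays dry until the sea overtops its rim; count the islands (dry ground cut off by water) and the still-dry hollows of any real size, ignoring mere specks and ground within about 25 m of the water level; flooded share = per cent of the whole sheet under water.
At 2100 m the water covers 42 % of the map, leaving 0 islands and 0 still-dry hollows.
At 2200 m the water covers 70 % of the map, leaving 1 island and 0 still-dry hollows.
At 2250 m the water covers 82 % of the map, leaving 1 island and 0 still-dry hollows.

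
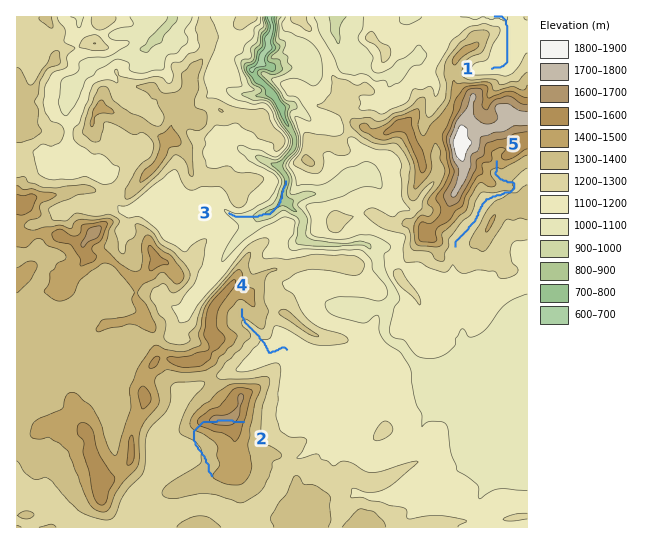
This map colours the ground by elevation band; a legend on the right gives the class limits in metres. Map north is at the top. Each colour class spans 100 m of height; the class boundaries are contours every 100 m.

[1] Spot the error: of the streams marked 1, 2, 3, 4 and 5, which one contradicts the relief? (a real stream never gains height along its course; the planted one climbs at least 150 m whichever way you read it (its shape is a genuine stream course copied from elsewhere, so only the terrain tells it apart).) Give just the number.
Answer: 2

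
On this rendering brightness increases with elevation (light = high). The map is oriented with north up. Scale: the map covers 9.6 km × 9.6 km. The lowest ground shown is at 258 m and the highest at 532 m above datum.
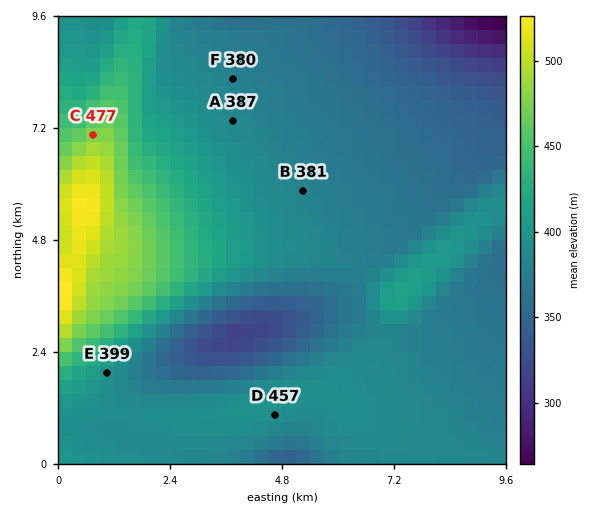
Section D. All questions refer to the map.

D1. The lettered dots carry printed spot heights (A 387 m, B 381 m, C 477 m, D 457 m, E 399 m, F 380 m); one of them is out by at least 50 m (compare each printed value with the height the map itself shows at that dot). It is D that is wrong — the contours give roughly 394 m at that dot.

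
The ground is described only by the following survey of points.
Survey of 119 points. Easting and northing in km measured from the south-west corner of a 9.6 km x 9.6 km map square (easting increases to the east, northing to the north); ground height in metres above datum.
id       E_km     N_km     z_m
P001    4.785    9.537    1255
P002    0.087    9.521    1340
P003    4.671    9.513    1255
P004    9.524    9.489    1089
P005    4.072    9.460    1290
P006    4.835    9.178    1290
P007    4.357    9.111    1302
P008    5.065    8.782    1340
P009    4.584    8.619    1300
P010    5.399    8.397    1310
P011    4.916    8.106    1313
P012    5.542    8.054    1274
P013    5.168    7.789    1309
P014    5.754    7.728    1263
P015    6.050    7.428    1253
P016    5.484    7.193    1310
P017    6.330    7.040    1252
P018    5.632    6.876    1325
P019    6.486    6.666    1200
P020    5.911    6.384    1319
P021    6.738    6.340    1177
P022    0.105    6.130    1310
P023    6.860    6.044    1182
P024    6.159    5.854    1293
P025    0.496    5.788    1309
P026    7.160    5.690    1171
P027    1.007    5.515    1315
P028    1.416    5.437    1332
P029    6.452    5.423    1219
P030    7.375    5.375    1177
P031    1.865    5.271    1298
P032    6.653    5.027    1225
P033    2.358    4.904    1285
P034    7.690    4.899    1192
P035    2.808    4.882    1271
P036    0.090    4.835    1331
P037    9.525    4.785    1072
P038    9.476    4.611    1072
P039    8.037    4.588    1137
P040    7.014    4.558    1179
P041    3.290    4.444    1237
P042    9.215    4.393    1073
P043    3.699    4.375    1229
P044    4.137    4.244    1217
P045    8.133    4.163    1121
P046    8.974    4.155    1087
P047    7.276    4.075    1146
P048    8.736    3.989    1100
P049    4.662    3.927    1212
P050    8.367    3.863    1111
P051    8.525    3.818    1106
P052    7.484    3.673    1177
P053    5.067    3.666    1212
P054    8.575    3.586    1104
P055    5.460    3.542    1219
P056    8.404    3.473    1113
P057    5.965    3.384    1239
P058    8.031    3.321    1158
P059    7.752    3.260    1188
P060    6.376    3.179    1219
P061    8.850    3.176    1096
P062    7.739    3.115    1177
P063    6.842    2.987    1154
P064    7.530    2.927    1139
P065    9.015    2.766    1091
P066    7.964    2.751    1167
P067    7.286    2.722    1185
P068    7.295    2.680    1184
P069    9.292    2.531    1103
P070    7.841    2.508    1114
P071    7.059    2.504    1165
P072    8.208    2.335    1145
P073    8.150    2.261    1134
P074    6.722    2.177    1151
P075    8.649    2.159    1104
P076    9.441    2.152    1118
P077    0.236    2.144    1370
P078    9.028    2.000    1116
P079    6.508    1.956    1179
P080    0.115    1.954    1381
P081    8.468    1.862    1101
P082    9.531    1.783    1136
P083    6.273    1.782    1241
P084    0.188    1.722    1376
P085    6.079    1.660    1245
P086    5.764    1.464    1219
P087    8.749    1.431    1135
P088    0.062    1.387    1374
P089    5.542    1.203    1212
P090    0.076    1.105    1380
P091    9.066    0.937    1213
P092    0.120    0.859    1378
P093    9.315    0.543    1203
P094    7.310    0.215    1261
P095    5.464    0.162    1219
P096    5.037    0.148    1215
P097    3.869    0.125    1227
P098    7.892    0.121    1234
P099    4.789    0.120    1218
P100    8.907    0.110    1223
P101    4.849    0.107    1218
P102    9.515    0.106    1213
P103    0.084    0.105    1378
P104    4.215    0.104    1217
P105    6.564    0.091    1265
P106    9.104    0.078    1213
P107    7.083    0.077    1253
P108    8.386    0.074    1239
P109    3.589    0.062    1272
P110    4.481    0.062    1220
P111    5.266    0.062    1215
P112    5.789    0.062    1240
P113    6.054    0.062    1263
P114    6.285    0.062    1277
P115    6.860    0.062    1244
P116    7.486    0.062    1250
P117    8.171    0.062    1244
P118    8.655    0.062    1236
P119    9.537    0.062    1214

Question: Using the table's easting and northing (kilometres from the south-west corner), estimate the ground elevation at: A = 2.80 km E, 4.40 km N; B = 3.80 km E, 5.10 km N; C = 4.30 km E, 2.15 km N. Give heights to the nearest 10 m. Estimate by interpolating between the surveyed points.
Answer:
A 1270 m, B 1210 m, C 1220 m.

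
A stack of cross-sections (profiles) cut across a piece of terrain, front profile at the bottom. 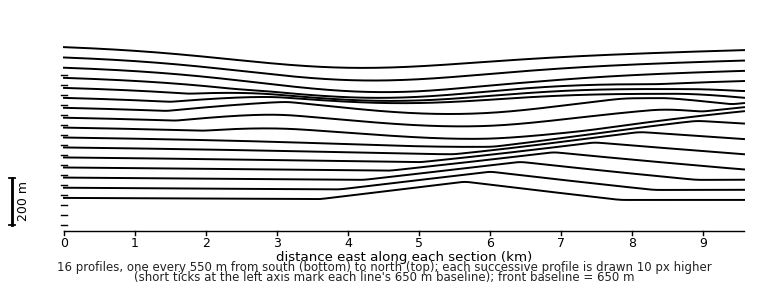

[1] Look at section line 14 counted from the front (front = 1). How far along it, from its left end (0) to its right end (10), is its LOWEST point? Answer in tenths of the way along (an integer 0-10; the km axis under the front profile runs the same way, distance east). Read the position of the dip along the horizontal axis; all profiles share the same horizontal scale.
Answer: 5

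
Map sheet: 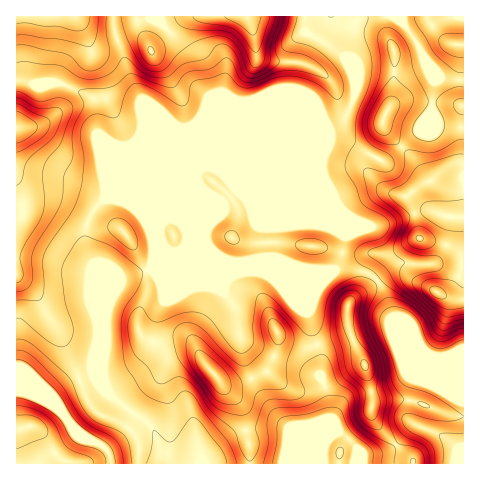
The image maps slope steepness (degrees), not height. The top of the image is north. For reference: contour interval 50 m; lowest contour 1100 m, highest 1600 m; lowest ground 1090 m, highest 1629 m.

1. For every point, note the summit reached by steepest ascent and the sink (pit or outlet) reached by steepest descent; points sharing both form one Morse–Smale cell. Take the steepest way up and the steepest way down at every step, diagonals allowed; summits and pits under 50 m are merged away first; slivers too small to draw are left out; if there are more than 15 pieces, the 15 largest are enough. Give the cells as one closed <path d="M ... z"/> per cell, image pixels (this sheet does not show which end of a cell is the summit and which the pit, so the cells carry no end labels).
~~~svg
<path d="M305 16l-144 1 1 7 26 28 7 29 12 15 0 5-54 134 0 25-3 10 85 0 33-14 0-27-2-5-14-14-7-11-27-27 13-3 102-42 7-4 7-8 9-23-5-22-6-11-6-7-34-20z"/><path d="M250 270l-105 0-22 7-14 25-2 10 0 36-3 17 2 21 11 15 34 25 9 20-1 18 90 0 0-19-7-36-22-27 8 3 9-1 29-12 9-17 4-19 5 6 15 5 12 0 6-3-8-29-17-11-20-26-9-5z"/><path d="M20 80l-4 1 0 310 22 5 19 10-4-10 13-10 19-10 7-1 15 14-3-13 3-28 0-53-20-45-2-19 7-18 11-13 8-1 16 4-29-69-2-24-3-12-36-16-8 3-15 0z"/><path d="M427 62l0 2 8 19-4 27-8 10-3 11-32 29-6 1-35-20-15-3-79 33-33 1 23 2 126 52 10 0 44-15 8 0 20 6 0 8-5 20-12 18-37 0-20 14-1 3 16-10 7-1 20 14 27 14 17 3 1-219-23-3z"/><path d="M112 16l-95 0-1 64 18 5 15 0 8-3 36 16 3 12 2 24 26 66 3 4 16 14 5 10 0-112-20-42-13-40z"/><path d="M392 16l-35 1-7 29 1 25 5 21-9 23-7 8-115 48 28 0 79-33 15 3 21 13 17 7 32-27 6-14 8-10 4-27-18-40-13-18z"/><path d="M160 16l-47 1 2 17 13 40 20 42 0 106 4 16 55-137 0-5-12-15-7-29-26-28z"/><path d="M279 336l-4 19-9 17-24 10-12 3-8-3-1 2 16 15 5 10 7 36 1 19 73 0 7-57-4-17-6-13 0-24-2-7-7 1-17-1-10-4z"/><path d="M378 282l-22 14-8 8-1 18 5 17 13 25 7 28 0 24 7 11 17 17 16-18 4-1-8-8 0-11 6-25 48-21 2-7-29 4-9-5-9-15-18-18-6-3-7-21z"/><path d="M238 172l-18 1 15 16 90 36 18 10 2 2-1 11-8 21 24 1 16 8 21-15 37 0 8-8 7-17 2-21-20-6-8 0-44 15-10 0z"/><path d="M92 375l-26 11-13 10 3 7 12 18 19 17 16 8 6 8 2 10 47 0 2-18-9-20-34-25z"/><path d="M350 332l-29 11-3 1 0 4 2 5 0 24 6 13 4 17-2 32 11-7 7 4 11 12-3 15 4 1 6-9 22-4 9-7-16-17-7-11 0-24-7-28z"/><path d="M237 189l-3 0 11 10 7 11 16 19 0 27-32 14 98 0 3-3 7-19 1-11-2-2-18-10z"/><path d="M111 199l-8 1-9 9-9 22 2 19 20 45 1 16 1-9 9-12 3-11 27-9 5-10-2-24-8-18-14-13z"/><path d="M22 392l-6 0 1 72 93-1-2-11-6-7-12-4-15-12-18-23z"/>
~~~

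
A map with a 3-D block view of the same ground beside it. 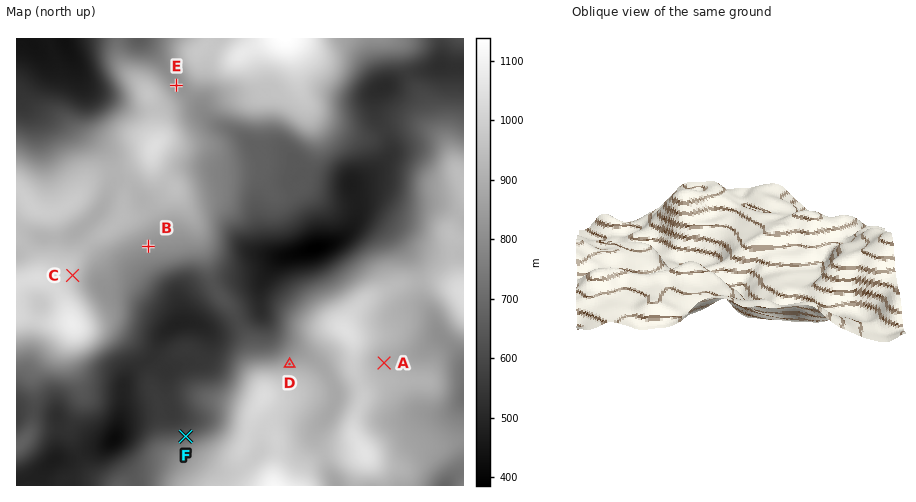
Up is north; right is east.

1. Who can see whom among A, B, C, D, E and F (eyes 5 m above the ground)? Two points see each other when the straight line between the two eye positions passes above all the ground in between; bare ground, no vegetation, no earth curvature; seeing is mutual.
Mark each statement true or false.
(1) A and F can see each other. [false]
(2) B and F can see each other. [true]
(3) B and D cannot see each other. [false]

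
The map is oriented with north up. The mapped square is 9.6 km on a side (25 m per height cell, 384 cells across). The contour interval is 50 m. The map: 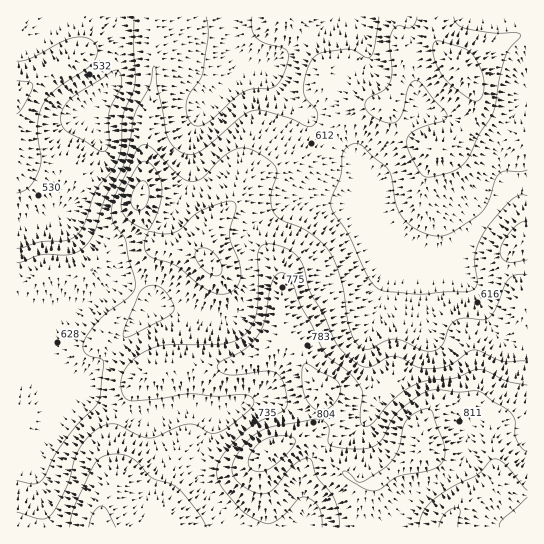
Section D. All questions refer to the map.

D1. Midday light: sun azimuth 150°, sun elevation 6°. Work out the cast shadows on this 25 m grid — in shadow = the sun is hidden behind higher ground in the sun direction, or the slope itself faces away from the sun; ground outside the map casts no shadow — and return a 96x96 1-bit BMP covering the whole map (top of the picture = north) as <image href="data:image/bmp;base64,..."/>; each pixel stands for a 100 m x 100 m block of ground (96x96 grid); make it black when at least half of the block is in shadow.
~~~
<image width="96" height="96" href="data:image/bmp;base64,Qk2+BAAAAAAAAD4AAAAoAAAAYAAAAGAAAAABAAEAAAAAAIAEAAATCwAAEwsAAAIAAAAAAAAA////AAAAAAAAAAAAAAAAAAAAAAAAYAAAAAAAAAAEAAAA8AAAAAAAAAAPAAAA+AAAAAAAAAAfgAAB+AAAAAAAAAAfwAAB/AAAAAAAAAAf4AAD/AAAAAAAAAAf8AAD/gAAAAAAAAAP+AAD/gAAAAAAAAAH/gAH/wAAAAAAAAAA/wAH/wAAAAAAAAAADwAH/4AAA4AAAAAABgAH/+AAB+AAOBgAAAAH/+AAD/AAP7wAAAAD/EAAD/wAP/4AAAAD/gAAD/8AH/4AAAAD/gAAD//AD/4AAAAB/wAAD//wAf8AAAAB/wAAD//8AP8AAAAA/4AAH//+AP/AAAAA/4AAH//+AH/gAAAAf4AAH//8AH/wAAAAf4AAH//4AD/4AAAAPwAAD//wAD/8AAAADAAAD//gAB/+AAAAAAAAB//AAB//+AAAAAAAA/8AAB///AAAAAAAADgAAB///gAAADAAAAAAAD///wAAAHgAAAAAAH///54AAH4AAAAAAP////4AAH+AAQAAAP////wAAD/gH+AAAP///jgAAD/w//gAAf///AAAAB/4//wAAf//+AAAAB/4//4AAf//8AAAAA/w//8AAf//4AAAAAfg//8AAf//wAAAAAPAf/8AAf//gAAAAAAAH/8AAP//uAAAAAAAB/8AAH//OAAAAAAAAf+AAD8AMEAAAAAAAH+AABwAAOAAAAAAAD+AAAAAAHAAAAAAAB+AAAAAAHwAAAAAAB+AAAAAAB4AAAAAAA+AAAAAAA4AAAAAAA+AAAAAAABgAAAAAA+AAAAAAAD4eAAAAA8AAAAAAAD//AAAAAAAAAAAAAD//gAAAAAAAAAAAAD//gAAAAAAAAAAAED//wAAAAAAAAAAAPD//wAHAAAAAAAAAPz//wAPgAAAAAAAAP7//wAHgAAAAAAAAP///4AH4AAAAAAAAH///4AD8AAAAAAAAH8H/+AB+AAAAAAAAH4B//gB/AAAAAAAAD4Af/wA/AAAAAAAABwAH/wA/AAAAAAAAAAAD/4AcAAAAAAAAAAAD/4AAAAAAAAAAAAAB/8AAAAAAAAAAAAAB/8AAAAAAAAAAAAAD/8AIAAAAAAAAAAAD/+AeAAAAAAAAAAAD/+A/AAAAAAAAAAAD/+A/gAAAAAAAAAAH/8A/wAAAAAAAAAAH/8A/4AAAAAAAAAAH/4A/4AAAAAcAAAAP/4A/8AAAAA+AAAAP/4A/+AAAAAcAAAAP/4Af+AAAAAAAAAAP/4Af/AAAAAAAAAAP/8AP/wAAAAAAAAAP/8AH/4AAAAAAAAAP/8AD/4AAAAAAAAAP/8AA/wAAAAAAAAAH/8AAfAAABAAAAAAD/8AAAAAABAAAADgA/8AAAAAAAAAAADwAH4AAAAIAAAAAAD8ADwAAAAMAAAAAAD+ABgAAAAOAAAAAAB/gAAAAAAHAAAAAAAfwAAAAAADAAAAIAAH4AAAAAAAAAAAcAADwAAAAAAAAAwAcAAAAAAAAAAAABwAYAAAAAAAAAAAABwAAAAAAAYAAAAAADwAAAAAAAYAAAAAADgAAAA="/>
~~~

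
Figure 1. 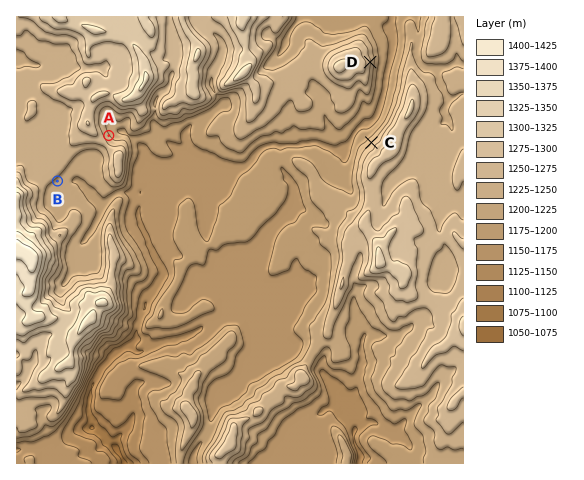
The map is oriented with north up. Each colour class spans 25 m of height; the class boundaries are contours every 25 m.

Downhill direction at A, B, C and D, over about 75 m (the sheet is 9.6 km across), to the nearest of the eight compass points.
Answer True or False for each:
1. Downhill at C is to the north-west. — True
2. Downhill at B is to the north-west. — False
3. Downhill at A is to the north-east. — True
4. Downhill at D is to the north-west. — False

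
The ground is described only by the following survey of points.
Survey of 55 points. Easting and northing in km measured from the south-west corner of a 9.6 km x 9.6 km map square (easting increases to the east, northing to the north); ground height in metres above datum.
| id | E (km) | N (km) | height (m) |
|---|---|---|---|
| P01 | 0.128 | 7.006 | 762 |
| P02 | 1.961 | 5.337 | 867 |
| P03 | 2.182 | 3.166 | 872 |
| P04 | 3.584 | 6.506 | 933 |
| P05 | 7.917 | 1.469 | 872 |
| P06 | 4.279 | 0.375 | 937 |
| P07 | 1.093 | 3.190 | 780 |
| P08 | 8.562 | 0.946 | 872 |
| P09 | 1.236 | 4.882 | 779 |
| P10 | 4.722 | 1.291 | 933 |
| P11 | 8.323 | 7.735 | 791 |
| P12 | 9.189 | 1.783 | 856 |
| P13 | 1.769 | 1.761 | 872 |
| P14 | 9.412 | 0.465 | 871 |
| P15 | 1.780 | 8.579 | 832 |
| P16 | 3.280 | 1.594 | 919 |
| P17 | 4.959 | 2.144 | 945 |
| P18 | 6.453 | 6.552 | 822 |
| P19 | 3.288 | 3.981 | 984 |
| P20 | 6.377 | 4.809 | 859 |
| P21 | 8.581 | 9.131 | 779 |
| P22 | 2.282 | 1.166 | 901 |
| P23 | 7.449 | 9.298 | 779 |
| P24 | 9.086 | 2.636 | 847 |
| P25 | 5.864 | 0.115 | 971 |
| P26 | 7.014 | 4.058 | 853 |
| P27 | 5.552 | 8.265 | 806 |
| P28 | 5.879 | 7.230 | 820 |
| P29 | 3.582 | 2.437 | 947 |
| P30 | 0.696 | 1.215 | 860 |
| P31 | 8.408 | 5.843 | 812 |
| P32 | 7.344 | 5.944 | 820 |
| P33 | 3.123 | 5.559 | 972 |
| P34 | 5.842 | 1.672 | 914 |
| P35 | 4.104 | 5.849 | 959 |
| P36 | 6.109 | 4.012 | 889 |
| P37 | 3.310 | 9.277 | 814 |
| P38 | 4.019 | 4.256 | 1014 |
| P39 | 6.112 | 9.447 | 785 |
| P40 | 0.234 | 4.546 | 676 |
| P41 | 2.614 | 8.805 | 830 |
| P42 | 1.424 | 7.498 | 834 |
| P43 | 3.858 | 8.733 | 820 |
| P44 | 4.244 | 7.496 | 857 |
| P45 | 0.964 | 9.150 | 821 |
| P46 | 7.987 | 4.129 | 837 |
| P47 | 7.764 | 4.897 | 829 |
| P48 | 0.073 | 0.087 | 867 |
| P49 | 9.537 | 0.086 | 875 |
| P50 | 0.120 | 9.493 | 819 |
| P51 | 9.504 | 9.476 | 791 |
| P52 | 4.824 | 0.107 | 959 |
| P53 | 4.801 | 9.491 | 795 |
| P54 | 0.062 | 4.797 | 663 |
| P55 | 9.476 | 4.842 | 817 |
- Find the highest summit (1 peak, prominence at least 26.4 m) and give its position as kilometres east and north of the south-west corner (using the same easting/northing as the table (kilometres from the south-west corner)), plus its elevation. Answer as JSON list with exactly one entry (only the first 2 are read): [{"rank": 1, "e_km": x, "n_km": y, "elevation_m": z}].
[{"rank": 1, "e_km": 3.94, "n_km": 4.36, "elevation_m": 1015}]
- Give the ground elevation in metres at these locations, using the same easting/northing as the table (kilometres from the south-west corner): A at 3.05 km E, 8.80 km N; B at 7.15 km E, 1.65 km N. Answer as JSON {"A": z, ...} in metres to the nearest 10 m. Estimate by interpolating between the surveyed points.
{"A": 830, "B": 880}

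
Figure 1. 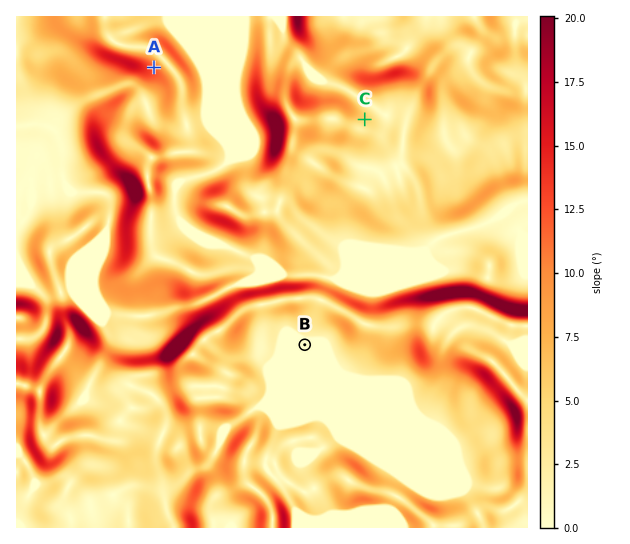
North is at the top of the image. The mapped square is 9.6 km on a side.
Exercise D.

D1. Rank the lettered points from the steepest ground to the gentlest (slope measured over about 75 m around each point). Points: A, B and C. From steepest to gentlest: A C B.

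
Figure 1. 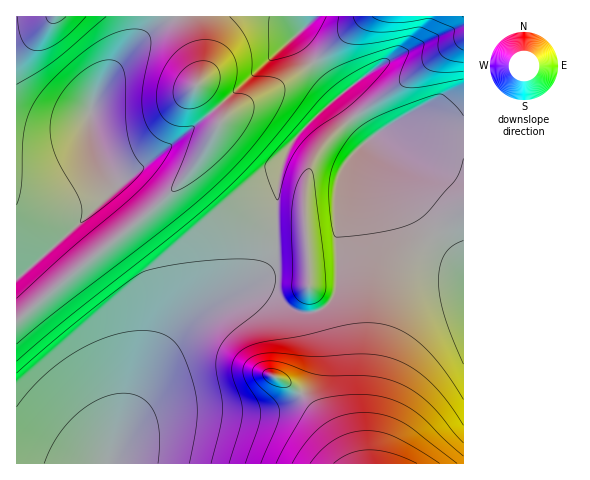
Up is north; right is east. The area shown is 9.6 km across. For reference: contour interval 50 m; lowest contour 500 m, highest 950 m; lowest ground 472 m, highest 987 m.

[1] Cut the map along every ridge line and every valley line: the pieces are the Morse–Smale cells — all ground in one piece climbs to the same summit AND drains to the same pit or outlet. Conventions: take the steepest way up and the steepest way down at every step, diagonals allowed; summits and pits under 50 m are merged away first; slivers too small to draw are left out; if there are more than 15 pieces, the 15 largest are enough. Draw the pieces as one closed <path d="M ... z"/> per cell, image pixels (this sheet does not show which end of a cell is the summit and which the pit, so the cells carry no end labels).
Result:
<path d="M393 126l-5 1-26 19-14 14-3 8-7 60-1 62-6 11-11 8 11 40 2 54 23 61 107 0 1-333-46-2z"/><path d="M195 164l-11 15-25 25-143 117 1 143 92 0 44-96 18-28 28-25 53-33 20-20 4-12 0-21-14-3-38-21-24-26-4-7z"/><path d="M264 291l-19 1-35 16-22 15-17 17-18 28-13 25-25 54-5 17 246-1-23-60-2-54-3-19-8-19-12 3-13-3-22-16z"/><path d="M190 16l-33 0-3 10-33 34-21 29-9 21-1 15 4 19 16 37 0 8-20 24-74 66 1 41 142-116 31-32 31-50-2-7-22-27 3-10 0-18z"/><path d="M155 16l-139 1 1 261 56-48 35-36 2-13-19-49 0-22 9-21 12-18 42-45z"/><path d="M314 62l-36 25-49 27-12 13-21 38 0 7 4 7 24 26 21 13 24 10 7 0 1-41 4-19 7-20 8-11 44-42z"/><path d="M307 16l-116 1 9 43 0 18-3 10 22 27 3 6 14-12 42-22 36-25-18-23 0-4 12-11z"/><path d="M463 16l-95 0-53 44 0 3 24 29 0 9 15 17 92-68 17-11z"/><path d="M353 118l-25 22-10 12-9 19-4 15-1 28 5 48 0 25 11 23 11-9 6-11 1-62 7-60 7-13 18-16z"/><path d="M463 39l-17 11-93 68 17 22 21-14 27 3 46 1z"/><path d="M337 98l-41 39-8 11-7 20-4 19 0 43 24-2 4 2-1-33 7-32 15-24 26-23z"/><path d="M301 228l-24 2-1 20-7 15-17 17-26 17 24-8 14 0 9 4 22 16 11 3 12-3 1-3-10-21-3-53z"/><path d="M367 16l-59 0 0 8-12 11 0 4 18 23z"/>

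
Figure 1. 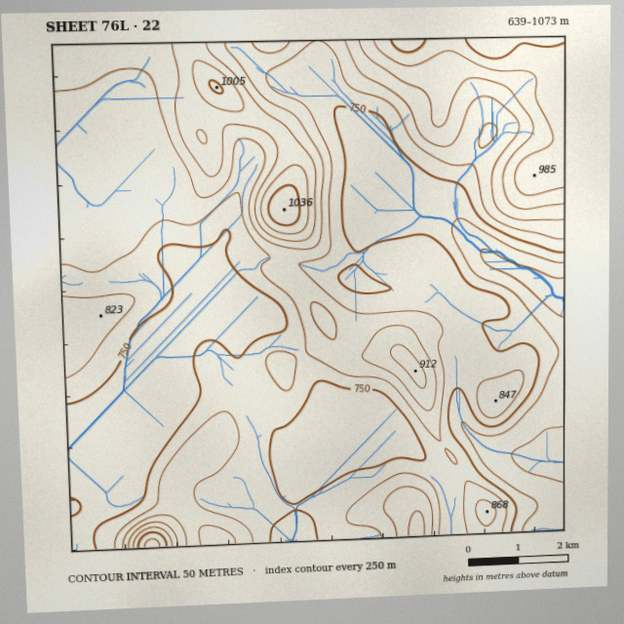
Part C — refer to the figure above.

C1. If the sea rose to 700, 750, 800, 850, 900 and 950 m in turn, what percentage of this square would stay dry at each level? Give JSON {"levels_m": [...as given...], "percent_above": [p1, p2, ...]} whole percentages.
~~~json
{"levels_m": [700, 750, 800, 850, 900, 950], "percent_above": [94, 70, 44, 21, 11, 5]}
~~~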